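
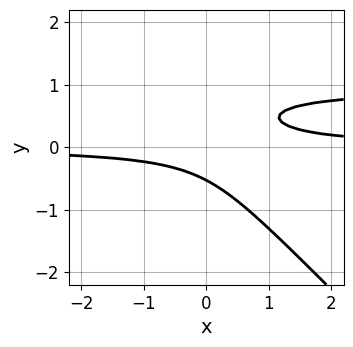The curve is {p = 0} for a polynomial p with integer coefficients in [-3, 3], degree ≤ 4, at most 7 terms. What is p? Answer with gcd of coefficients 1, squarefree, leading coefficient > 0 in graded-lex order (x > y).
The degree is 3 — no degree-2 curve has this shape.
Reading off the gridlines: the curve avoids every integer x-axis point in the box.
The integer polynomial consistent with all of this is the stated p.

3*x*y^2 + 3*y^3 - 3*x*y - 2*y^2 + 1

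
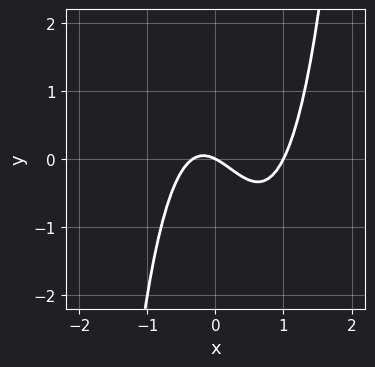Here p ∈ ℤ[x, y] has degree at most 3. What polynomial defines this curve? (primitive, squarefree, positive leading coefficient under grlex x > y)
3*x^3 - 2*x^2 - x - 2*y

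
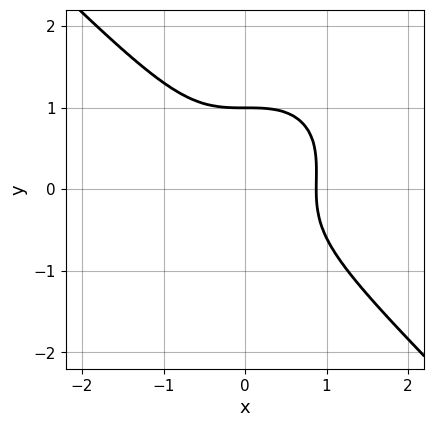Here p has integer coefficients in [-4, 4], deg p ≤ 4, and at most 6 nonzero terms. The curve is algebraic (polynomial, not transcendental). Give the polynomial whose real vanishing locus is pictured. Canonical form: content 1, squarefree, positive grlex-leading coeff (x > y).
3*x^3 + 3*y^3 - y^2 - 2

First, deg p = 3. No degree-2 curve has this shape.
Then, against the integer gridlines: it crosses the y-axis at the gridline y = 1.
Finally, putting this together gives p.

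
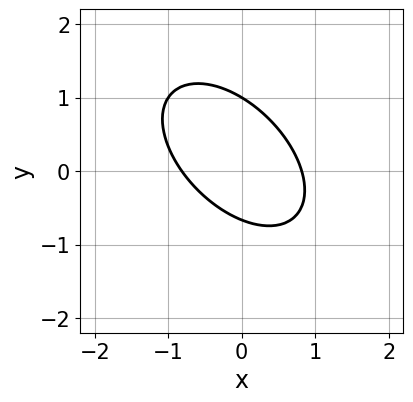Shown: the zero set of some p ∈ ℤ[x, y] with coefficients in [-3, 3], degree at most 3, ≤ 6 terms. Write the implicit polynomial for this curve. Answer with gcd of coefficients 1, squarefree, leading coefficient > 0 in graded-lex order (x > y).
3*x^2 + 3*x*y + 3*y^2 - y - 2

(a) The degree is 2 — no degree-1 curve has this shape.
(b) Observable constraints: it crosses the y-axis at the gridline y = 1.
(c) The integer polynomial consistent with all of this is the stated p.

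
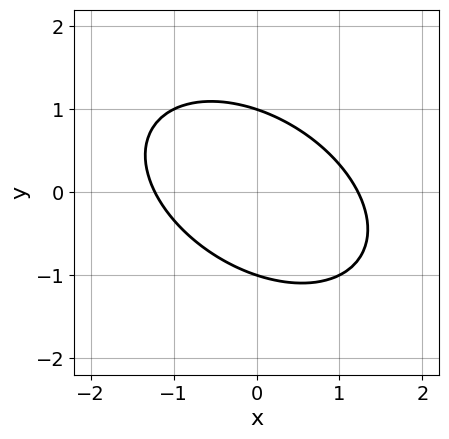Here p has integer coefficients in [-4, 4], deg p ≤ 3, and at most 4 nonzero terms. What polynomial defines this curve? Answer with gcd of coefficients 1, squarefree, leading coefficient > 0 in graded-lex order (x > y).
Degree: the shape is more complex than any degree-1 curve, so deg p = 2.
Against the integer gridlines: the y-axis gridline crossings are at y ∈ {-1, 1}.
The integer polynomial consistent with all of this is the stated p.

2*x^2 + 2*x*y + 3*y^2 - 3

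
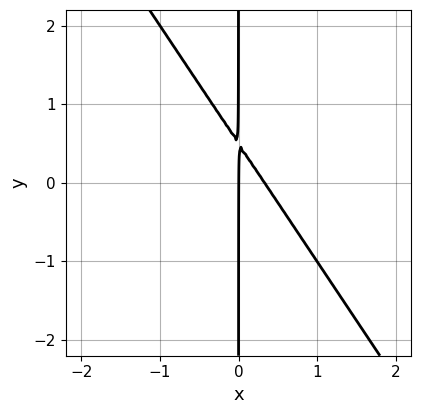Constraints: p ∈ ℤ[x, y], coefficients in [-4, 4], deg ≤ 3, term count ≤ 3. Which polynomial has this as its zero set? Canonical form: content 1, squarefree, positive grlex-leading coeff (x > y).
1. deg p = 2. No degree-1 curve has this shape.
2. Against the integer gridlines: it meets the x-axis at x = 0 (among the integer gridlines); every point of the y-axis in the box is on the curve.
3. Putting this together gives p.

3*x^2 + 2*x*y - x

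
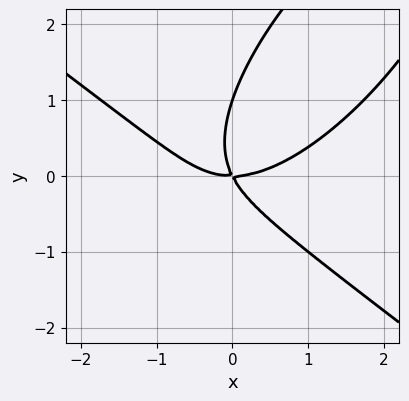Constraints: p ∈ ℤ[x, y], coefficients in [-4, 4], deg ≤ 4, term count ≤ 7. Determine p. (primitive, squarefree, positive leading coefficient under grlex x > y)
x^3 - x*y^2 + y^3 - 2*x*y - y^2

1. The degree is 3 — no degree-2 curve has this shape.
2. Against the integer gridlines: among the integer gridlines, it crosses the y-axis at y ∈ {0, 1}; one x-axis crossing is at x = 0.
3. Together with the visible shape, these determine p as stated.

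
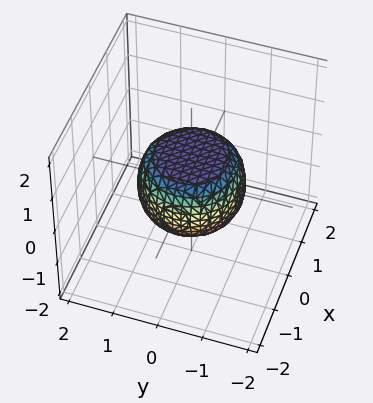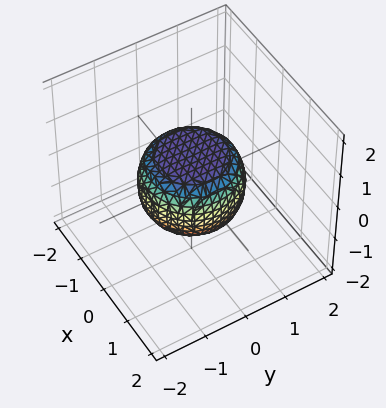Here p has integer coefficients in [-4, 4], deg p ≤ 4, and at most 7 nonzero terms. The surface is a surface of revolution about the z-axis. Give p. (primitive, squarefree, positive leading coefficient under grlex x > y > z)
2*x^4 + 4*x^2*y^2 + 2*y^4 - x^2 - y^2 + 3*z^2 - 2

First, deg p = 4. A generic line meets the surface in up to 4 points.
Next, symmetries: every cross-section ⟂ z is a circle, so x, y appear only via x² + y².
Then, reading off the gridlines: a circular section at z = 0 has radius between 1 and 2.
Finally, putting this together gives p.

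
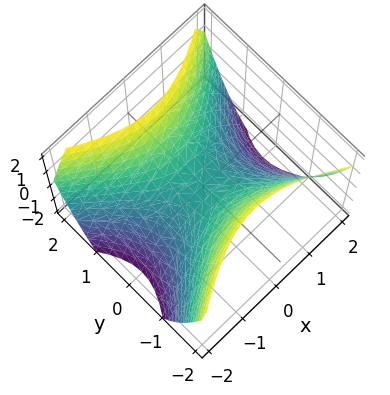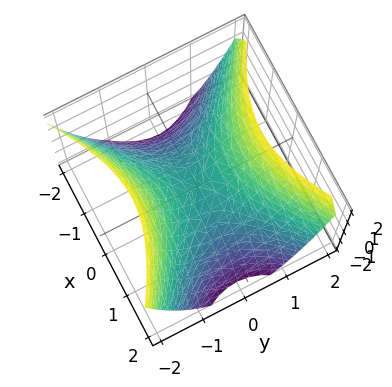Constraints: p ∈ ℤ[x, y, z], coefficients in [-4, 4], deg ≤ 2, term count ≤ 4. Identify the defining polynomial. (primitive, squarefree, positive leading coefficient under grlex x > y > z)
2*x^2 - 3*y^2 + 3*z

deg p = 2.
Symmetries: mirror symmetry y ↦ −y ⇒ only even powers of y; it's symmetric under x → −x, forcing even powers of x.
Reading off the gridlines: it crosses the x-axis at the gridline x = 0; it meets the z-axis at z = 0 (among the integer gridlines); one y-axis crossing is at y = 0.
Together with the visible shape, these determine p as stated.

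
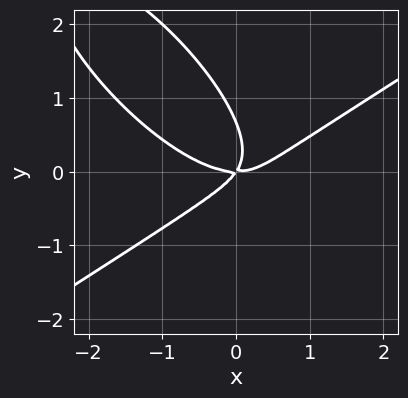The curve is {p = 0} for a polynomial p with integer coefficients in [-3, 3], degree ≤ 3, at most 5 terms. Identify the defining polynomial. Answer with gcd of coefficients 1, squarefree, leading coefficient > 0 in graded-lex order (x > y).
(a) The degree is 3 — no degree-2 curve has this shape.
(b) Checking where it meets the axes: one x-axis crossing is at x = 0; it meets the y-axis at y = 0 (among the integer gridlines).
(c) These observations pin down the coefficients.

2*x^3 - 3*x*y^2 - 3*y^3 - 3*x*y + 2*y^2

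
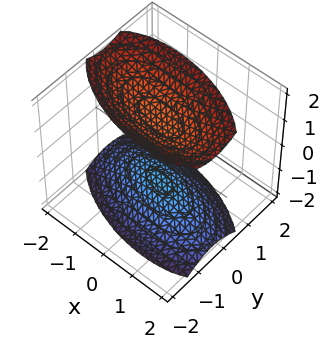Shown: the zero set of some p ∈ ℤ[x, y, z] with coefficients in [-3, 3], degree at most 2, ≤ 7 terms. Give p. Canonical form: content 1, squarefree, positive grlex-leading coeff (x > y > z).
x^2 + x*y + 3*y^2 - 2*z^2 + 3

1. I count 2 distinct pieces. They look like related sheets of one shape, so recover p as a whole.
2. deg p = 2. No degree-1 surface has this shape.
3. Observable constraints: it misses every integer gridline on the y-axis; the surface avoids every integer x-axis point in the box.
4. The integer polynomial consistent with all of this is the stated p.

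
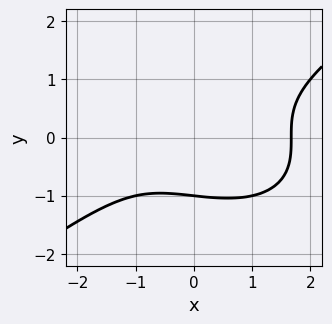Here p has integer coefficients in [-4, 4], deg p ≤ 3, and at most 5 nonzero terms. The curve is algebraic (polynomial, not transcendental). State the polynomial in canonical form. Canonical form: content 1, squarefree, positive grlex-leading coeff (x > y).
First, deg p = 3. No degree-2 curve has this shape.
Next, from the visible intercepts: it meets the y-axis at y = -1 (among the integer gridlines).
Finally, putting this together gives p.

x^3 - 3*y^3 - x - 3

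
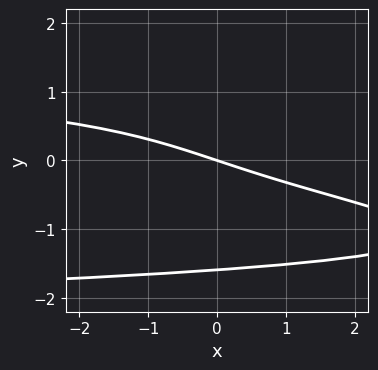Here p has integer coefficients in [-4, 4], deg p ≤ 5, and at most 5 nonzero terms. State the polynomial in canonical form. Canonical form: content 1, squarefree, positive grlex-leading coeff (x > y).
deg p = 4.
From the visible intercepts: it meets the y-axis at y = 0 (among the integer gridlines); it crosses the x-axis at the gridline x = 0.
Matching integer coefficients to the picture gives p.

2*y^4 + 2*y^3 + x + 3*y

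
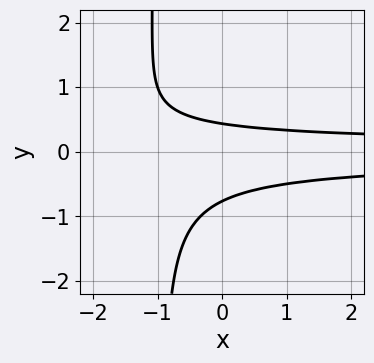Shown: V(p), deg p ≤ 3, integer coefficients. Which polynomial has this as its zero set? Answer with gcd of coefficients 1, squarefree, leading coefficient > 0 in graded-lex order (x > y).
(a) The degree is 3 — no degree-2 curve has this shape.
(b) Against the integer gridlines: no x-intercept at any integer in the box.
(c) Fitting integer coefficients to these (and the overall shape) gives p.

3*x*y^2 + 3*y^2 + y - 1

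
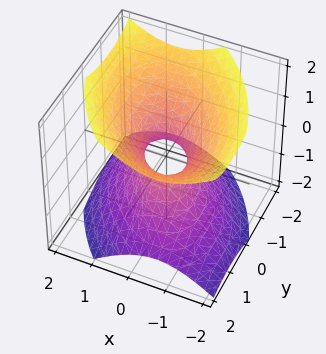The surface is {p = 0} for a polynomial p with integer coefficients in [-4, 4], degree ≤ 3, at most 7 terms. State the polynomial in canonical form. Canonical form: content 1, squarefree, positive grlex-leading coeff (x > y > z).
1. The degree is 2 — no degree-1 surface has this shape.
2. Reading off the gridlines: no z-intercept at any integer in the box.
3. The integer polynomial consistent with all of this is the stated p.

3*x^2 + 2*x*y + 2*y^2 - 3*z^2 - 1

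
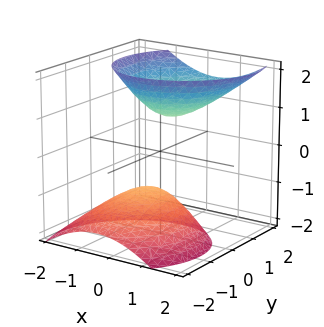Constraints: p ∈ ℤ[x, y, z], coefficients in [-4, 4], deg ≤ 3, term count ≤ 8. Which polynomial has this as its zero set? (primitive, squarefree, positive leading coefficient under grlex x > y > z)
First, the picture has 2 separate pieces. They look like related sheets of one shape, so recover p as a whole.
Then, degree: no degree-1 surface has this shape, so deg p = 2.
Next, observable constraints: the surface avoids every integer x-axis point in the box; the surface avoids every integer y-axis point in the box; among the integer gridlines, it crosses the z-axis at z ∈ {-1, 1}.
Finally, putting this together gives p.

3*x^2 - x*y + 3*y^2 - 3*y*z - 2*z^2 + 2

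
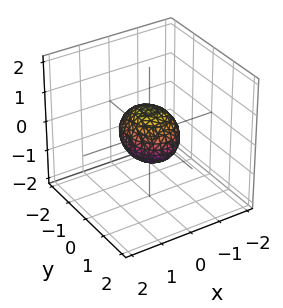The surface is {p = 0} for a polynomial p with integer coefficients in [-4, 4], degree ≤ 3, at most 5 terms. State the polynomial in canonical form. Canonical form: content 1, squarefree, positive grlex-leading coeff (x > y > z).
3*x^2 + 2*y^2 + 3*z^2 - 2

First, degree: a closed, bounded, convex surface; a quadric, so deg p = 2.
Next, symmetries: it's symmetric under y → −y, forcing even powers of y; it's symmetric under x → −x, forcing even powers of x; mirror symmetry z ↦ −z ⇒ only even powers of z.
Then, checking where it meets the axes: among the integer gridlines, it crosses the y-axis at y ∈ {-1, 1}.
Finally, fitting integer coefficients to these (and the overall shape) gives p.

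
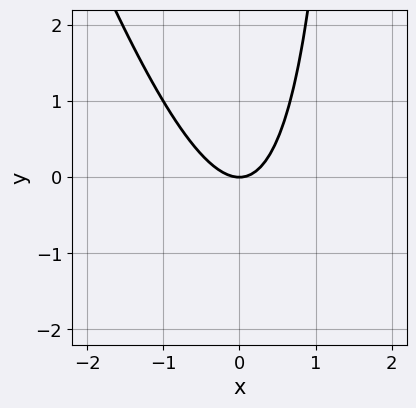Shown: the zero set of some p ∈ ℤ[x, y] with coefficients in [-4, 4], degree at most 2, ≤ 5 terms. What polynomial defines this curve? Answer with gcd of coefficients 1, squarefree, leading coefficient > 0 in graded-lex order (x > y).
3*x^2 + x*y - 2*y

(a) deg p = 2. A generic line meets the curve in up to 2 points.
(b) From the axis intercepts and sections: one y-axis crossing is at y = 0; it meets the x-axis at x = 0 (among the integer gridlines).
(c) Together with the visible shape, these determine p as stated.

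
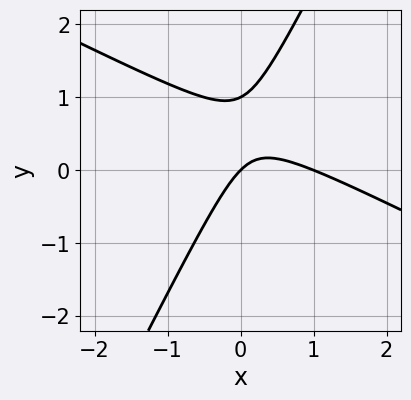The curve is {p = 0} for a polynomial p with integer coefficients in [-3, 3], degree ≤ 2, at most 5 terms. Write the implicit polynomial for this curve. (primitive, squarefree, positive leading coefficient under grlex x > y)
2*x^2 + 3*x*y - 2*y^2 - 2*x + 2*y

1. deg p = 2. No degree-1 curve has this shape.
2. From the axis intercepts and sections: the y-axis gridline crossings are at y ∈ {0, 1}; the x-axis gridline crossings are at x ∈ {0, 1}.
3. Putting this together gives p.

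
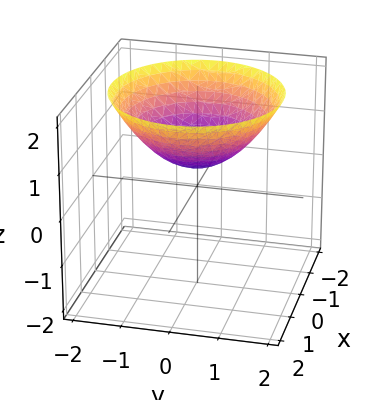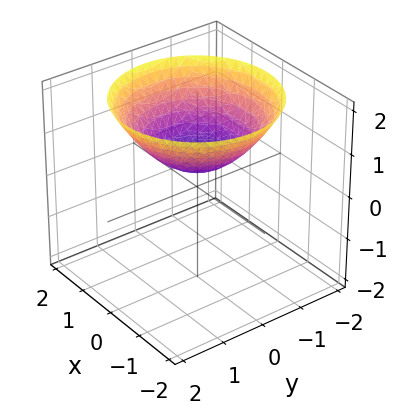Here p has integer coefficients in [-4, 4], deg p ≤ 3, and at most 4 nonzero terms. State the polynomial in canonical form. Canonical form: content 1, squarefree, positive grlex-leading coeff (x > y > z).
First, degree: a generic line meets the surface in up to 2 points, so deg p = 2.
Next, symmetries: every cross-section ⟂ z is a circle, so x, y appear only via x² + y².
Next, checking where it meets the axes: a circular section at z = 1 has radius exactly 1; the surface avoids every integer y-axis point in the box; the surface avoids every integer x-axis point in the box.
Finally, the integer polynomial consistent with all of this is the stated p.

x^2 + y^2 - 2*z + 1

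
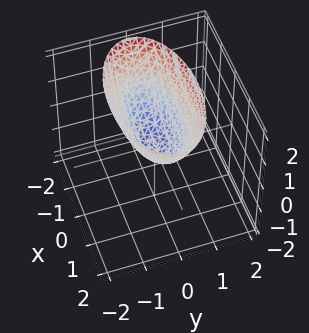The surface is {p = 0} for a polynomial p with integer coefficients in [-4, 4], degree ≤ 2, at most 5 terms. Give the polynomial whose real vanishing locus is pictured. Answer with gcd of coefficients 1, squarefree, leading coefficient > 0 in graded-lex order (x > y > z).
(a) deg p = 2.
(b) Symmetries: the x ↦ −x reflection is a symmetry, so x appears only in even powers; mirror symmetry y ↦ −y ⇒ only even powers of y.
(c) Observable constraints: it meets the y-axis at y = 0 (among the integer gridlines); it crosses the z-axis at the gridline z = 0; it crosses the x-axis at the gridline x = 0.
(d) Assembling these constraints gives the stated polynomial.

x^2 + 3*y^2 - 2*z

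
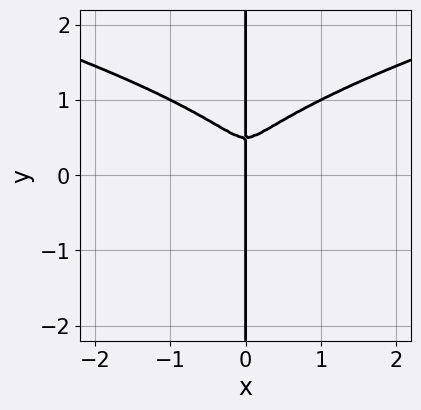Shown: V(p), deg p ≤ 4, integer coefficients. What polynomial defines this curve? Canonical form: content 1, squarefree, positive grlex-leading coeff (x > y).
(a) Degree: the shape is more complex than any degree-3 curve, so deg p = 4.
(b) Reading off the gridlines: every point of the y-axis in the box is on the curve; it crosses the x-axis at the gridline x = 0.
(c) The integer polynomial consistent with all of this is the stated p.

2*x*y^3 - x^3 - x*y^2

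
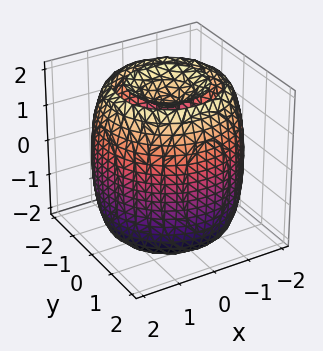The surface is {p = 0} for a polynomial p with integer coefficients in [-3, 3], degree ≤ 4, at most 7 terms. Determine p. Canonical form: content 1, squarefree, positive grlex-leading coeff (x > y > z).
x^4 + 2*x^2*y^2 + y^4 - 3*x^2 - 3*y^2 + z^2 - 2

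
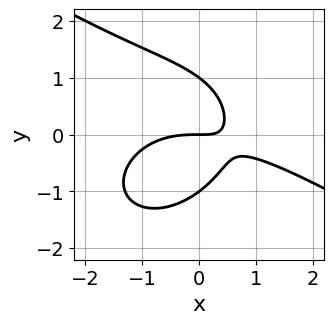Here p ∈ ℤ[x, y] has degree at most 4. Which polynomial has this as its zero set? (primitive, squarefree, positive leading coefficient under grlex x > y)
First, deg p = 3. The shape is more complex than any degree-2 curve.
Then, reading off the gridlines: the y-axis gridline crossings are at y ∈ {-1, 0, 1}; it meets the x-axis at x = 0 (among the integer gridlines).
Finally, solving for integer coefficients yields p as stated.

x^3 + x^2*y + 2*y^3 + 3*x*y - 2*y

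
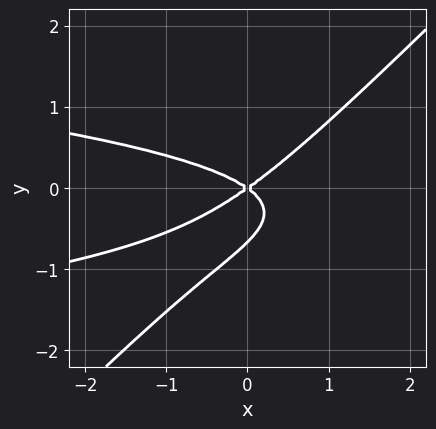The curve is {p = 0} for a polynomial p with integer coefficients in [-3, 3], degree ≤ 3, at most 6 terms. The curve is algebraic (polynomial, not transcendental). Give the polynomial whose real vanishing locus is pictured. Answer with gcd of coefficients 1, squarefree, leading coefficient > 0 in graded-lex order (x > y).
3*x*y^2 - 3*y^3 + x^2 - 2*y^2

1. Degree: a generic line meets the curve in up to 3 points, so deg p = 3.
2. Against the integer gridlines: it crosses the x-axis at the gridline x = 0; it meets the y-axis at y = 0 (among the integer gridlines).
3. The integer polynomial consistent with all of this is the stated p.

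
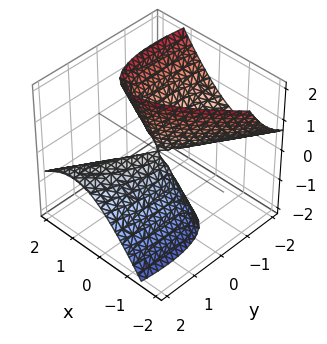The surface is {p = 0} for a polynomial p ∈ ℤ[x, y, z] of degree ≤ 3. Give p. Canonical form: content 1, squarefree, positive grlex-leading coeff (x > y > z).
3*x^2 - 3*x*y + y^2 + 3*y*z - z^2

There are 2 components. Treating them together as one polynomial.
The degree is 2 — no degree-1 surface has this shape.
Reading off the gridlines: it meets the z-axis at z = 0 (among the integer gridlines); one x-axis crossing is at x = 0; it crosses the y-axis at the gridline y = 0.
Fitting integer coefficients to these (and the overall shape) gives p.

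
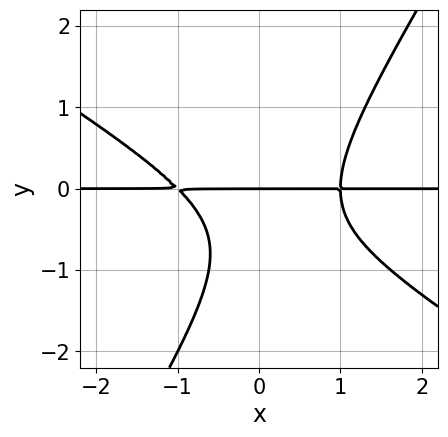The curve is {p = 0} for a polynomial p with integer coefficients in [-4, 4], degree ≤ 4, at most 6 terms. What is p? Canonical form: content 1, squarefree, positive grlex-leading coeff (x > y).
x^2*y + x*y^2 - y^3 - y^2 - y

First, degree: the shape is more complex than any degree-2 curve, so deg p = 3.
Then, from the visible intercepts: one y-axis crossing is at y = 0; the visible x-axis segment lies entirely on the curve.
Finally, fitting integer coefficients to these (and the overall shape) gives p.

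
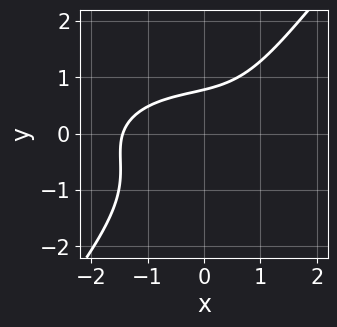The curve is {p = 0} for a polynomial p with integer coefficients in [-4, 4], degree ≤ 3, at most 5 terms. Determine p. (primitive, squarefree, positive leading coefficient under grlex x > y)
First, the degree is 3 — the shape is more complex than any degree-2 curve.
Finally, solving for integer coefficients yields p as stated.

x^3 + 3*x*y^2 - 3*y^3 - 2*y + 3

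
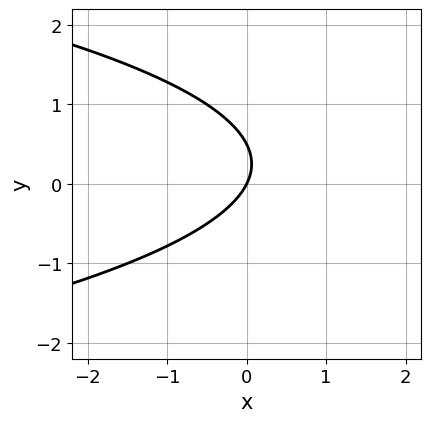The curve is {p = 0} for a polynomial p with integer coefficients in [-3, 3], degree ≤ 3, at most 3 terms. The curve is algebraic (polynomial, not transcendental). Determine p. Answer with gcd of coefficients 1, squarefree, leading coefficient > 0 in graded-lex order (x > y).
deg p = 2. No degree-1 curve has this shape.
From the axis intercepts and sections: it crosses the y-axis at the gridline y = 0; it crosses the x-axis at the gridline x = 0.
Putting this together gives p.

2*y^2 + 2*x - y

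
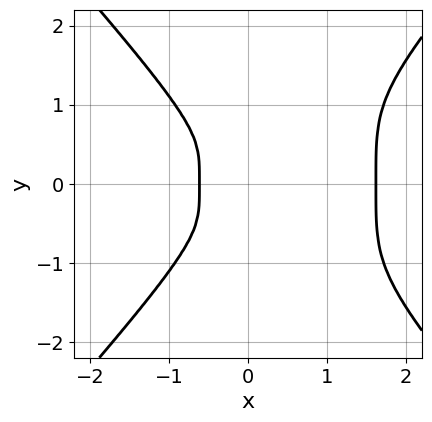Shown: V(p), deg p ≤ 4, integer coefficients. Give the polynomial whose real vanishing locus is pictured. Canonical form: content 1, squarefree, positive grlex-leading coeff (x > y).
The degree is 4 — the shape is more complex than any degree-3 curve.
Symmetries: it's symmetric under y → −y, forcing even powers of y.
Solving for integer coefficients yields p as stated.

3*x^4 - 2*y^4 - 3*x^3 - 3*x^2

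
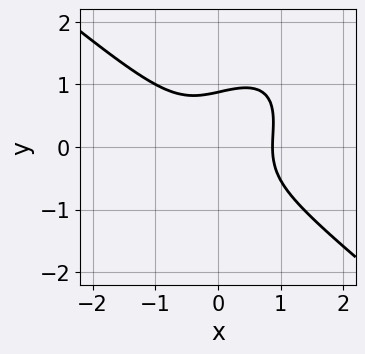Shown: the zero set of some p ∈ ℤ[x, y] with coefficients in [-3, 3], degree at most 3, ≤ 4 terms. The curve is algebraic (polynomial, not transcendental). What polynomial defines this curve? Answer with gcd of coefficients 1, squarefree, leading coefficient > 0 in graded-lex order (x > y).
First, deg p = 3.
Finally, the integer polynomial consistent with all of this is the stated p.

3*x^3 - 2*x*y^2 + 3*y^3 - 2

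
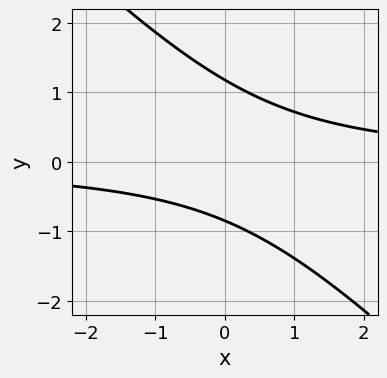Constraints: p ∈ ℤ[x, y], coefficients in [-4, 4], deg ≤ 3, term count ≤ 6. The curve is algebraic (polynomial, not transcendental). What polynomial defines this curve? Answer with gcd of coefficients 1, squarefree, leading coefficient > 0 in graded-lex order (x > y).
3*x*y + 3*y^2 - y - 3

(a) The degree is 2 — no degree-1 curve has this shape.
(b) From the visible intercepts: no x-intercept at any integer in the box.
(c) Together with the visible shape, these determine p as stated.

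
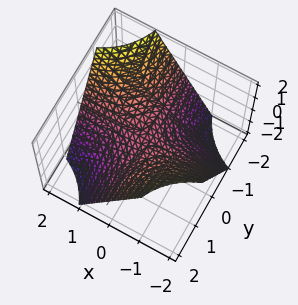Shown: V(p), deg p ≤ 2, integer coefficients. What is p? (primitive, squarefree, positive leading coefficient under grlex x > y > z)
First, deg p = 2. A hyperbolic paraboloid; a quadric.
Then, checking where it meets the axes: one z-axis crossing is at z = 0; the visible x-axis segment lies entirely on the surface.
Finally, fitting integer coefficients to these (and the overall shape) gives p. Check: (0, 1, 0) on the y-axis lies on the surface, and p(0, 1, 0) = 0. ✓

x*y + z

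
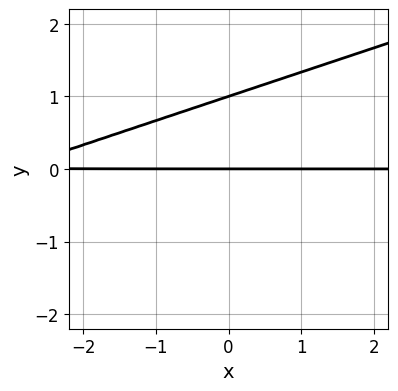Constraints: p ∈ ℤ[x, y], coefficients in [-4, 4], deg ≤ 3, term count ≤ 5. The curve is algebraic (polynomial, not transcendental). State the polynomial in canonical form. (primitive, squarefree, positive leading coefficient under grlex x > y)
x*y - 3*y^2 + 3*y

1. deg p = 2. The shape is more complex than any degree-1 curve.
2. From the axis intercepts and sections: among the integer gridlines, it crosses the y-axis at y ∈ {0, 1}; every point of the x-axis in the box is on the curve.
3. The integer polynomial consistent with all of this is the stated p.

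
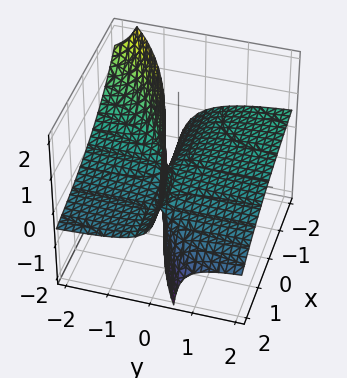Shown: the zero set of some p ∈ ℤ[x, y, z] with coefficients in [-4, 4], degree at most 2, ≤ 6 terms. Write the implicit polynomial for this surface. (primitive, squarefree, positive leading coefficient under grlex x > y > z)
(a) deg p = 2. No degree-1 surface has this shape.
(b) Reading off the gridlines: the visible x-axis segment lies entirely on the surface; one z-axis crossing is at z = 0; every point of the y-axis in the box is on the surface.
(c) Putting this together gives p.

x*y - x*z + 3*y*z + z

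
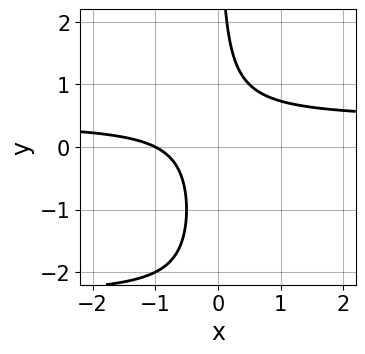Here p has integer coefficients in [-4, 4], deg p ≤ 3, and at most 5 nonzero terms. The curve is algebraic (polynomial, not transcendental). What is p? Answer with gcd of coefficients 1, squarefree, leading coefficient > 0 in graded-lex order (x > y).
x*y^2 + 2*x*y - x - 1

First, the degree is 3 — no degree-2 curve has this shape.
Next, checking where it meets the axes: the curve avoids every integer y-axis point in the box; one x-axis crossing is at x = -1.
Finally, solving for integer coefficients yields p as stated.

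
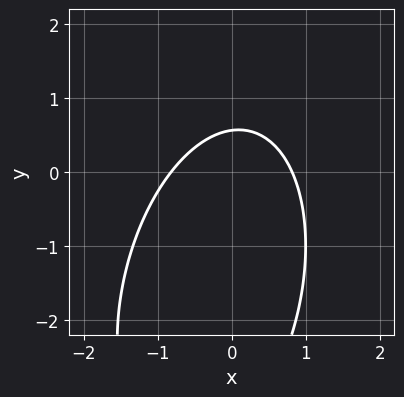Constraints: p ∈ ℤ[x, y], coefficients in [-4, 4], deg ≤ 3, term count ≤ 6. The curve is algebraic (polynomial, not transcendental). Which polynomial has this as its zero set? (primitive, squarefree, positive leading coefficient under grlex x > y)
(a) deg p = 2. The shape is more complex than any degree-1 curve.
(b) Matching integer coefficients to the picture gives p.

3*x^2 - x*y + y^2 + 3*y - 2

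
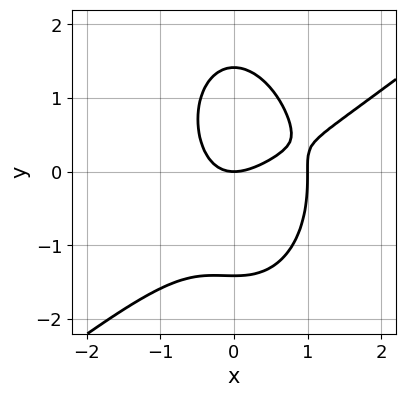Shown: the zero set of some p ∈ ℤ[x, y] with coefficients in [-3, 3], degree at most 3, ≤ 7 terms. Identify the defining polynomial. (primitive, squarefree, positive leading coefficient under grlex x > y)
Degree: no degree-2 curve has this shape, so deg p = 3.
Reading off the gridlines: the x-axis gridline crossings are at x ∈ {0, 1}; it meets the y-axis at y = 0 (among the integer gridlines).
Together with the visible shape, these determine p as stated.

2*x^3 - 2*x^2*y - y^3 - 2*x^2 + 2*y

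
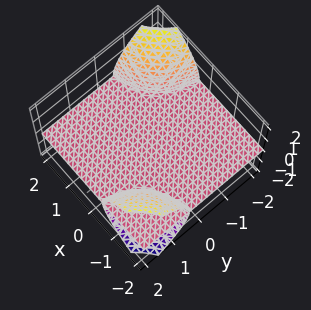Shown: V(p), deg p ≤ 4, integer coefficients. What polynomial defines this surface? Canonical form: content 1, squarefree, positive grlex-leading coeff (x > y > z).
2*x*y*z + z^3 + 2*z

(a) There are 3 components.
(b) The degree is 3 — no degree-2 surface has this shape.
(c) Reading off the gridlines: every point of the y-axis in the box is on the surface; it crosses the z-axis at the gridline z = 0.
(d) Fitting integer coefficients to these (and the overall shape) gives p.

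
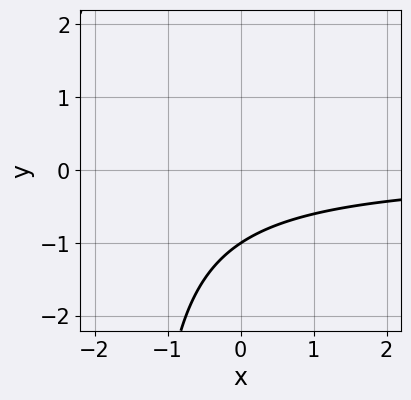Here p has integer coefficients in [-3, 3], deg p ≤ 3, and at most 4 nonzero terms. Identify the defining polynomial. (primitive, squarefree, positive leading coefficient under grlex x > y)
(a) The degree is 2 — no degree-1 curve has this shape.
(b) From the axis intercepts and sections: it crosses the y-axis at the gridline y = -1; it misses every integer gridline on the x-axis.
(c) The integer polynomial consistent with all of this is the stated p.

2*x*y + 3*y + 3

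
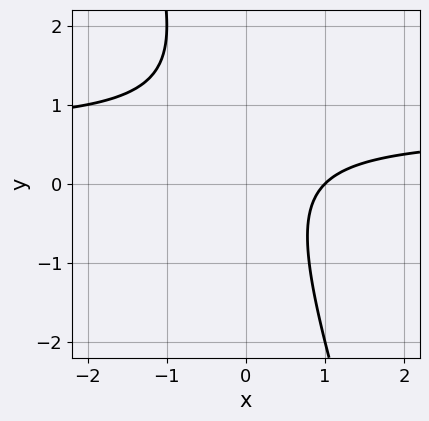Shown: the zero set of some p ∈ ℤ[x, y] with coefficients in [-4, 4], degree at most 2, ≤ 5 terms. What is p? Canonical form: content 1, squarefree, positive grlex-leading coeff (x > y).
3*x*y + y^2 - 2*x - y + 2

1. The degree is 2 — a generic line meets the curve in up to 2 points.
2. From the axis intercepts and sections: one x-axis crossing is at x = 1; no y-intercept at any integer in the box.
3. Putting this together gives p.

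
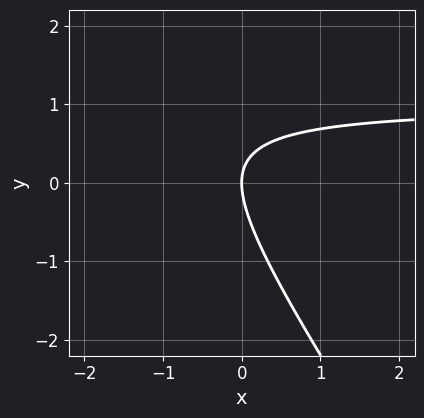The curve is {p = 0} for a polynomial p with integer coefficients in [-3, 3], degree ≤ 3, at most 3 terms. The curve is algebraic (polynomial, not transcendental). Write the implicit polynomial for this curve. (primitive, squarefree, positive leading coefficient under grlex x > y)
3*x*y + 2*y^2 - 3*x

Degree: no degree-1 curve has this shape, so deg p = 2.
Against the integer gridlines: it meets the y-axis at y = 0 (among the integer gridlines); one x-axis crossing is at x = 0.
Assembling these constraints gives the stated polynomial.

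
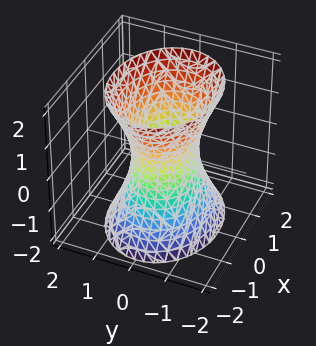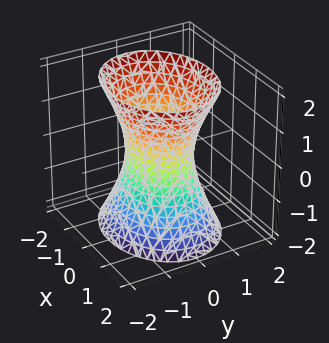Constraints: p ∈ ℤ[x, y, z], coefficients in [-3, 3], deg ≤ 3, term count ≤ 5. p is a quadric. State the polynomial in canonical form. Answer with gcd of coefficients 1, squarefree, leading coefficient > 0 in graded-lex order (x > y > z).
2*x^2 + 3*y^2 - z^2 - 2

(a) deg p = 2.
(b) Symmetries: the z ↦ −z reflection is a symmetry, so z appears only in even powers; mirror symmetry x ↦ −x ⇒ only even powers of x; mirror symmetry y ↦ −y ⇒ only even powers of y.
(c) From the axis intercepts and sections: no z-intercept at any integer in the box; among the integer gridlines, it crosses the x-axis at x ∈ {-1, 1}.
(d) Fitting integer coefficients to these (and the overall shape) gives p.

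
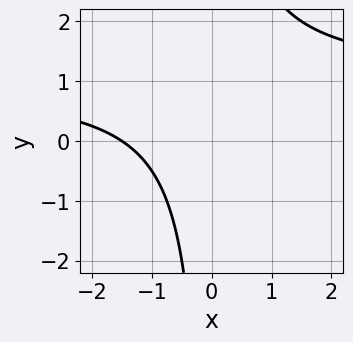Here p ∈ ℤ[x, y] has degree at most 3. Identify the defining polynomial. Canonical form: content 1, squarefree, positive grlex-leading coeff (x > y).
2*x*y - 2*x - 3

(a) deg p = 2.
(b) Reading off the gridlines: the curve avoids every integer y-axis point in the box.
(c) Putting this together gives p.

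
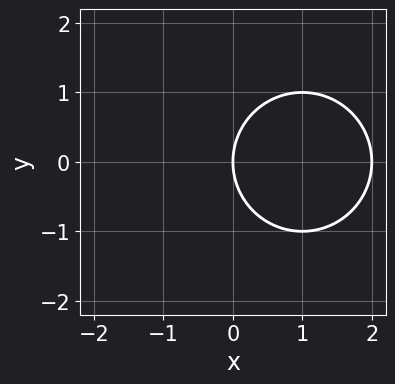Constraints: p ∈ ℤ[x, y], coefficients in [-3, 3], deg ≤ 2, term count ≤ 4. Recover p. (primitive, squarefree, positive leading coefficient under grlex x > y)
x^2 + y^2 - 2*x

First, deg p = 2. A generic line meets the curve in up to 2 points.
Then, symmetries: mirror symmetry y ↦ −y ⇒ only even powers of y.
Then, from the visible intercepts: it crosses the y-axis at the gridline y = 0; among the integer gridlines, it crosses the x-axis at x ∈ {0, 2}.
Finally, together with the visible shape, these determine p as stated.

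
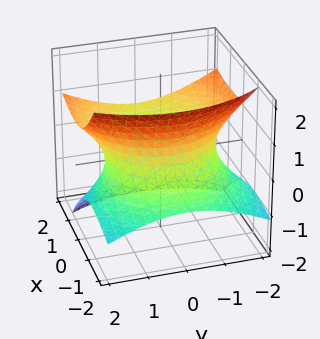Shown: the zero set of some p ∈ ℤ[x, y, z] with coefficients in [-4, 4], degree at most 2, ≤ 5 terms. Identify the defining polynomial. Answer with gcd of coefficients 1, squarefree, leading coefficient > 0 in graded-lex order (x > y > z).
x^2 - 2*x*z + y^2 - 2*z^2 - 2

(a) The degree is 2 — the shape is more complex than any degree-1 surface.
(b) From the visible intercepts: the surface avoids every integer z-axis point in the box.
(c) Fitting integer coefficients to these (and the overall shape) gives p.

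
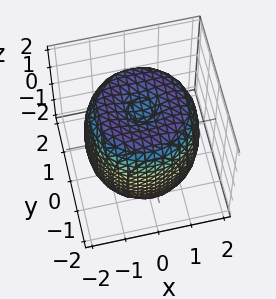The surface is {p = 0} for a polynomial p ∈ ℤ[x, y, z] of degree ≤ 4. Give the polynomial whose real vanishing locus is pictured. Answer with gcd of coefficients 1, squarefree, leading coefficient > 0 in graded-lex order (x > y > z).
First, deg p = 4. No degree-3 surface has this shape.
Then, symmetries: every cross-section ⟂ z is a circle, so x, y appear only via x² + y².
Then, from the visible intercepts: a circular section at z = -1 has radius between 1 and 2.
Finally, solving for integer coefficients yields p as stated.

x^4 + 2*x^2*y^2 + y^4 - 2*x^2 - 2*y^2 + z^2 - 2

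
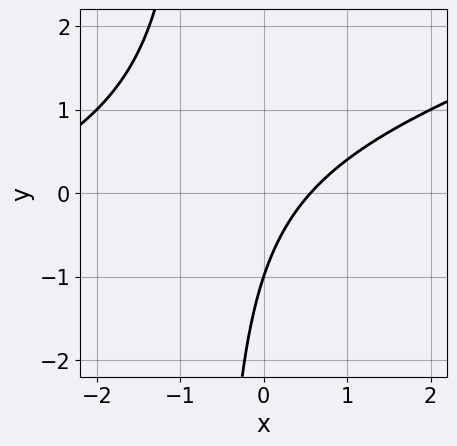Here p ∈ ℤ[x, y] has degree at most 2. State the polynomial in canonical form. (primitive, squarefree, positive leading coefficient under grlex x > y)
(a) Degree: no degree-1 curve has this shape, so deg p = 2.
(b) Observable constraints: one y-axis crossing is at y = -1.
(c) These observations pin down the coefficients.

x^2 - 3*x*y + 3*x - 2*y - 2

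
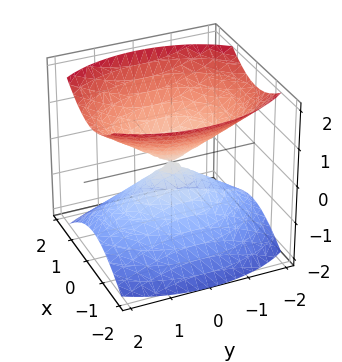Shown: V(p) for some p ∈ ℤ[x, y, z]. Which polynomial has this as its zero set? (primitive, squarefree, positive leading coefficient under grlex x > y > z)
2*x^2 + y^2 - 2*z^2

First, I count 2 distinct pieces. They look like related sheets of one shape, so recover p as a whole.
Next, the degree is 2 — a double cone through the origin; a quadric.
Then, symmetries: the x ↦ −x reflection is a symmetry, so x appears only in even powers; mirror symmetry z ↦ −z ⇒ only even powers of z; it's symmetric under y → −y, forcing even powers of y.
Then, from the visible intercepts: it crosses the y-axis at the gridline y = 0; it crosses the x-axis at the gridline x = 0.
Finally, these observations pin down the coefficients.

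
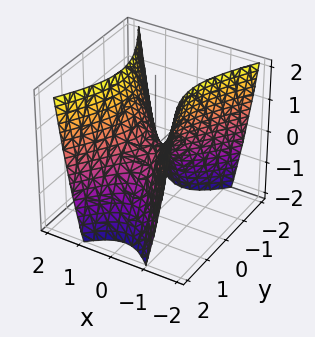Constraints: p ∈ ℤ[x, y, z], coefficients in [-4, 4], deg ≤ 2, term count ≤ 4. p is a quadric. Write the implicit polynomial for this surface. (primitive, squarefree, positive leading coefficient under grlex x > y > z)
(a) The degree is 2 — a saddle surface; a quadric.
(b) Symmetries: mirror symmetry x ↦ −x ⇒ only even powers of x; the y ↦ −y reflection is a symmetry, so y appears only in even powers.
(c) Observable constraints: one y-axis crossing is at y = 0; it crosses the z-axis at the gridline z = 0; it meets the x-axis at x = 0 (among the integer gridlines).
(d) Matching integer coefficients to the picture gives p.

2*x^2 - y^2 - z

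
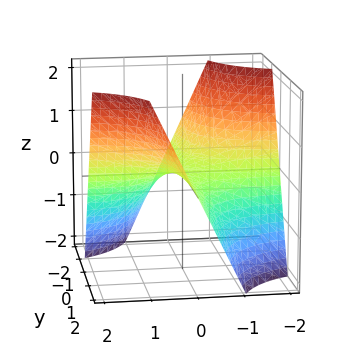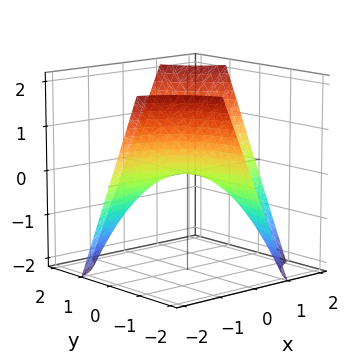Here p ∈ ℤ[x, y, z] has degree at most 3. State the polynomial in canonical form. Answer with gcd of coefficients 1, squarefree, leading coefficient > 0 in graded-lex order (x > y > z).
x*y - z

1. deg p = 2.
2. Observable constraints: the visible y-axis segment lies entirely on the surface; it crosses the z-axis at the gridline z = 0; the visible x-axis segment lies entirely on the surface.
3. Matching integer coefficients to the picture gives p.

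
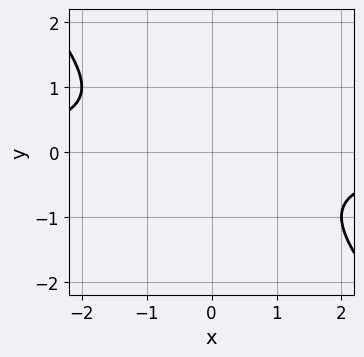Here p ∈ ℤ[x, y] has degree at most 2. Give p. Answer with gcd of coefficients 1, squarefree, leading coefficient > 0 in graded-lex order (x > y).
Degree: a generic line meets the curve in up to 2 points, so deg p = 2.
From the visible intercepts: no x-intercept at any integer in the box; the curve avoids every integer y-axis point in the box.
These observations pin down the coefficients.

x*y + y^2 + 1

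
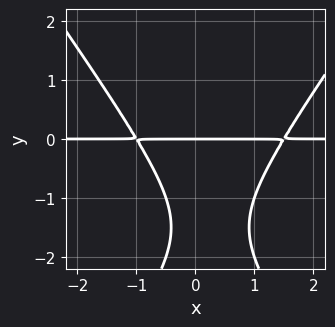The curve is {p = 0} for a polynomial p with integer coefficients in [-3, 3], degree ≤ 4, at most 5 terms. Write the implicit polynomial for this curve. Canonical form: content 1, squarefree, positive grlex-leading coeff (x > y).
deg p = 3. A generic line meets the curve in up to 3 points.
Against the integer gridlines: it crosses the y-axis at the gridline y = 0; the visible x-axis segment lies entirely on the curve.
These observations pin down the coefficients.

2*x^2*y - y^3 - x*y - 3*y^2 - 3*y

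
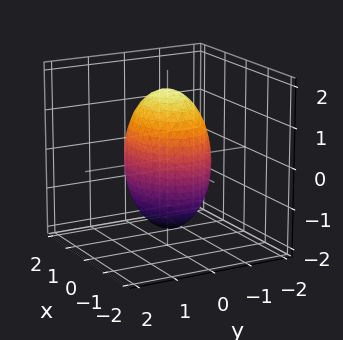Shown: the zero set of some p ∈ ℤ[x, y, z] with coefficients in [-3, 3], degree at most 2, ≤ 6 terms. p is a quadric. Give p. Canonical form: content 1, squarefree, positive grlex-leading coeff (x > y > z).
First, degree: bounded and convex; a quadric, so deg p = 2.
Then, symmetries: it's symmetric under y → −y, forcing even powers of y; it's symmetric under z → −z, forcing even powers of z; the x ↦ −x reflection is a symmetry, so x appears only in even powers.
Then, checking where it meets the axes: the y-axis gridline crossings are at y ∈ {-1, 1}.
Finally, together with the visible shape, these determine p as stated.

2*x^2 + 3*y^2 + z^2 - 3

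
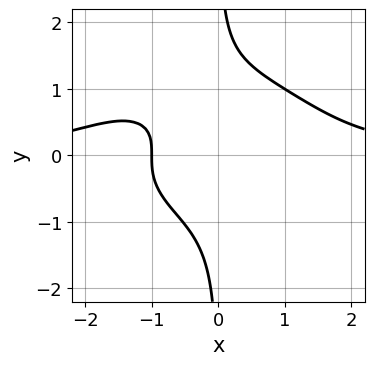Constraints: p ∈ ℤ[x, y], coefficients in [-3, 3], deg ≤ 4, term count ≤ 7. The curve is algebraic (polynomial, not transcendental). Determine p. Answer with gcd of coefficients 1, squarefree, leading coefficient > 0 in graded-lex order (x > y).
x^3*y + 2*x*y^3 + x^2*y - 2*x - 2

1. The degree is 4 — a generic line meets the curve in up to 4 points.
2. Against the integer gridlines: the curve avoids every integer y-axis point in the box; it crosses the x-axis at the gridline x = -1.
3. Assembling these constraints gives the stated polynomial.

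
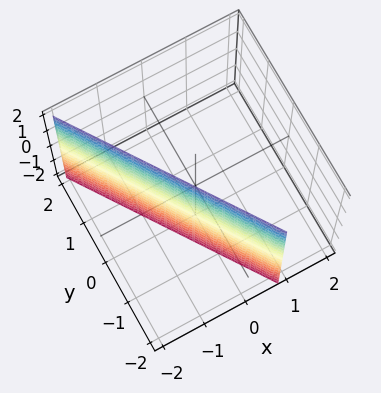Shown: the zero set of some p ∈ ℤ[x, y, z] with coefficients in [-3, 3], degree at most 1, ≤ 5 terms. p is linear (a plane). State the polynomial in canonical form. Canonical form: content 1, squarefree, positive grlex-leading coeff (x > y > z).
Degree: the surface is flat (a plane), so deg p = 1.
Checking where it meets the axes: the surface avoids every integer z-axis point in the box; it crosses the y-axis at the gridline y = -1.
Together with the visible shape, these determine p as stated.

3*x + 2*y + 2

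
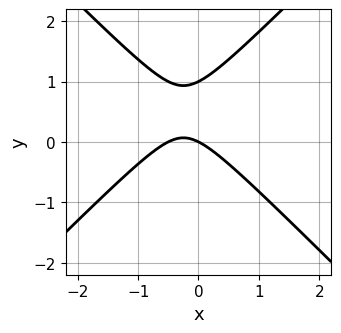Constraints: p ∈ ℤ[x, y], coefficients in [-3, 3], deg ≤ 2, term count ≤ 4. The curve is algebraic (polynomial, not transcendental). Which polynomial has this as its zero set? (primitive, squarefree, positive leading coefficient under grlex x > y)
deg p = 2. No degree-1 curve has this shape.
Checking where it meets the axes: it meets the x-axis at x = 0 (among the integer gridlines); among the integer gridlines, it crosses the y-axis at y ∈ {0, 1}.
These observations pin down the coefficients.

2*x^2 - 2*y^2 + x + 2*y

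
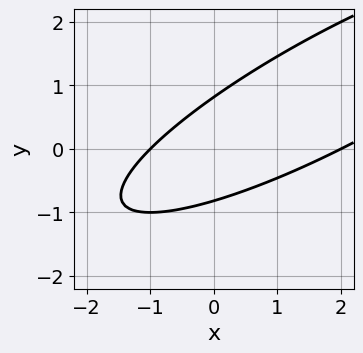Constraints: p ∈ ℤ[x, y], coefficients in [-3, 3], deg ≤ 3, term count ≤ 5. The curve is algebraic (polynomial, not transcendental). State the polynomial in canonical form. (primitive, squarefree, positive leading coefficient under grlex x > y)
x^2 - 3*x*y + 3*y^2 - x - 2

(a) deg p = 2.
(b) Against the integer gridlines: the x-axis gridline crossings are at x ∈ {-1, 2}.
(c) Together with the visible shape, these determine p as stated.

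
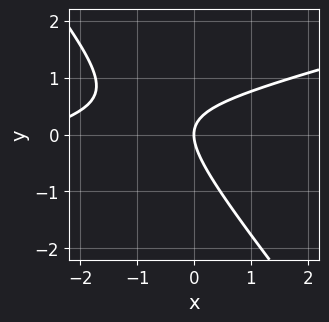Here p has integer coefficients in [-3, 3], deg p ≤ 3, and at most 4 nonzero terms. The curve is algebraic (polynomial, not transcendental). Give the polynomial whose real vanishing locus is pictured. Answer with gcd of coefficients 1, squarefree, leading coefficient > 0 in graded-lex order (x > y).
(a) The degree is 2 — a generic line meets the curve in up to 2 points.
(b) From the visible intercepts: it crosses the y-axis at the gridline y = 0; it meets the x-axis at x = 0 (among the integer gridlines).
(c) Putting this together gives p.

x^2 - 3*x*y - 3*y^2 + 3*x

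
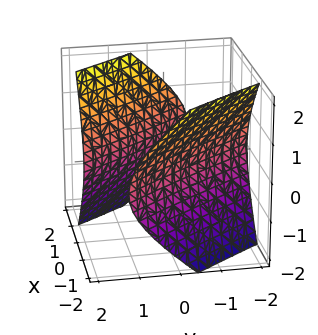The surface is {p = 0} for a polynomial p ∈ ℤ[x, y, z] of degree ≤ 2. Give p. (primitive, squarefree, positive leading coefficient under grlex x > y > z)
2*x^2 + 3*x*y + y^2 - 2*z^2 - 3

1. There are 2 components.
2. Degree: the shape is more complex than any degree-1 surface, so deg p = 2.
3. Reading off the gridlines: the surface avoids every integer z-axis point in the box.
4. Together with the visible shape, these determine p as stated.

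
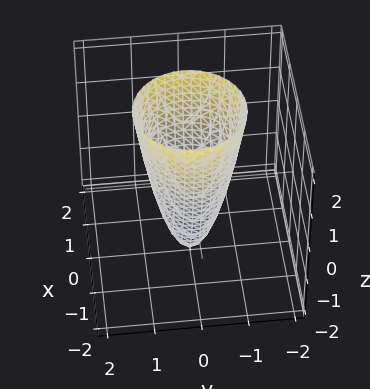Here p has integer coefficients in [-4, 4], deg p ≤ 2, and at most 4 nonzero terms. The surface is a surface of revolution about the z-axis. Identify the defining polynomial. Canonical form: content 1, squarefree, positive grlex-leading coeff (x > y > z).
deg p = 2. A generic line meets the surface in up to 2 points.
Symmetries: rotational symmetry about the z-axis ⇒ p depends on x, y only through x² + y².
Checking where it meets the axes: one z-axis crossing is at z = -2; a circular section at z = 0 has radius between 0 and 1.
Putting this together gives p.

3*x^2 + 3*y^2 - z - 2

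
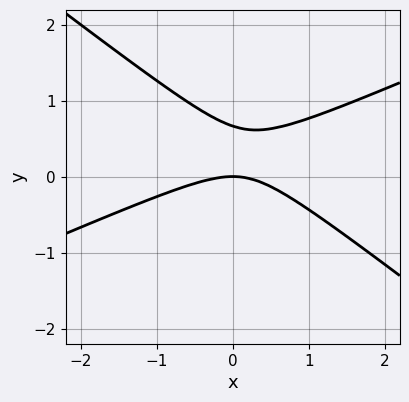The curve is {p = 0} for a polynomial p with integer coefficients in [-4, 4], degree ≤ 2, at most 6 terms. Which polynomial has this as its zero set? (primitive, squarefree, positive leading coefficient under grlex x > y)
x^2 - x*y - 3*y^2 + 2*y

(a) deg p = 2.
(b) From the axis intercepts and sections: it crosses the y-axis at the gridline y = 0; it crosses the x-axis at the gridline x = 0.
(c) Solving for integer coefficients yields p as stated.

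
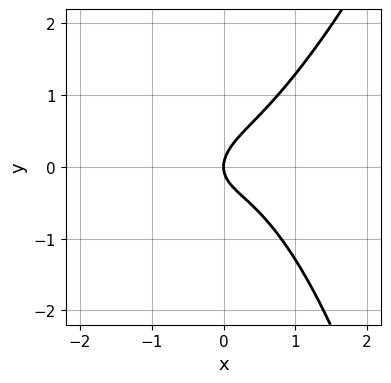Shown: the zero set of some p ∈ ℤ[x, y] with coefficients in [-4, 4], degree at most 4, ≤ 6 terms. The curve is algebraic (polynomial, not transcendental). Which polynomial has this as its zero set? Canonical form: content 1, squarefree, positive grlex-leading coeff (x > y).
3*x^3 - x^2*y + x*y - 3*y^2 + 2*x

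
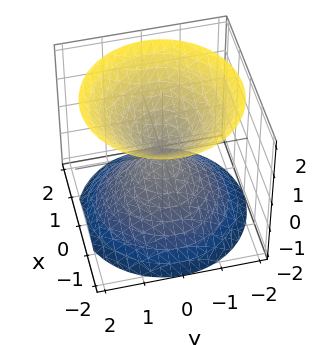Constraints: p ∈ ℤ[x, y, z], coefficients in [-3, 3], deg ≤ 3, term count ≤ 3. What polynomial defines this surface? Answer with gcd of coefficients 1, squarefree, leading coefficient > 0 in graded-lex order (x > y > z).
x^2 + y^2 - z^2

The picture has 2 separate pieces. They look like related sheets of one shape, so recover p as a whole.
Degree: two nappes meeting at a single point; a quadric, so deg p = 2.
Symmetries: mirror symmetry z ↦ −z ⇒ only even powers of z; every cross-section ⟂ z is a circle, so x, y appear only via x² + y².
Checking where it meets the axes: one y-axis crossing is at y = 0; one x-axis crossing is at x = 0; a circular section at z = 1 has radius exactly 1; one z-axis crossing is at z = 0.
The integer polynomial consistent with all of this is the stated p.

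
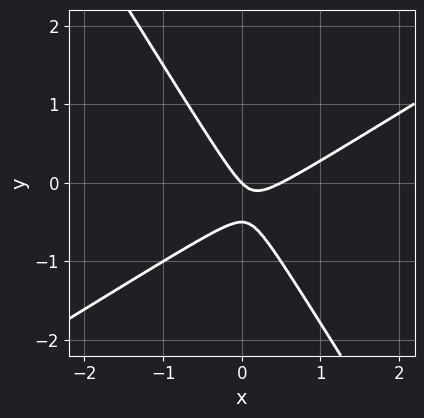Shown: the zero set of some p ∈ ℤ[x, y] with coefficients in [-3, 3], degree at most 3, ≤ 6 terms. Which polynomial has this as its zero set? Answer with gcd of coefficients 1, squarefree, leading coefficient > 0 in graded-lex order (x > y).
(a) deg p = 2.
(b) From the axis intercepts and sections: one y-axis crossing is at y = 0; it crosses the x-axis at the gridline x = 0.
(c) Putting this together gives p.

2*x^2 - 2*x*y - 2*y^2 - x - y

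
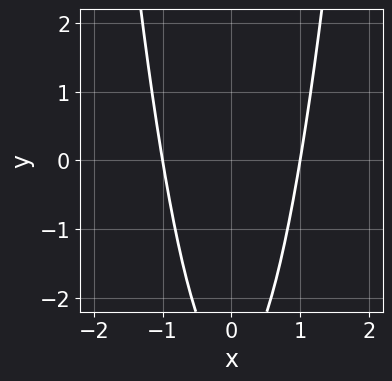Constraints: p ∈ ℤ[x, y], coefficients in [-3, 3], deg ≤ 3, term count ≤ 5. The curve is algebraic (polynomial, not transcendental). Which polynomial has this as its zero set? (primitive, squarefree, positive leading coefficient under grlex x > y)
The degree is 2 — the shape is more complex than any degree-1 curve.
Symmetries: it's symmetric under x → −x, forcing even powers of x.
Checking where it meets the axes: no y-intercept at any integer in the box; among the integer gridlines, it crosses the x-axis at x ∈ {-1, 1}.
Together with the visible shape, these determine p as stated.

3*x^2 - y - 3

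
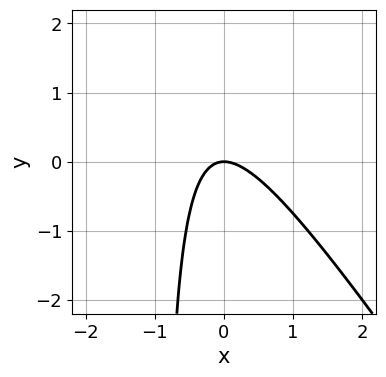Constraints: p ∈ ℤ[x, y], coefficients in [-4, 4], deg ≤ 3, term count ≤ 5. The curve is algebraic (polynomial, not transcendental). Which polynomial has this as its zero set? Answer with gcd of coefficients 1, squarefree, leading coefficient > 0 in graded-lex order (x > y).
3*x^2 + 2*x*y + 2*y

First, degree: a generic line meets the curve in up to 2 points, so deg p = 2.
Next, from the axis intercepts and sections: it crosses the x-axis at the gridline x = 0; one y-axis crossing is at y = 0.
Finally, assembling these constraints gives the stated polynomial.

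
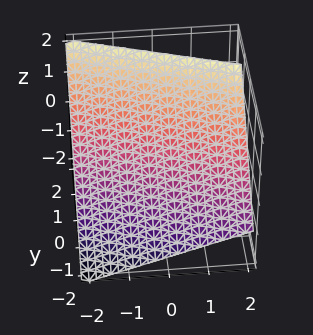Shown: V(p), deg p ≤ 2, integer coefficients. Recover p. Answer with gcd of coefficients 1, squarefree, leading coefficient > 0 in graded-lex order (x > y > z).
x + 3*y - 3*z + 2

1. The degree is 1 — the surface is flat (a plane).
2. Observable constraints: one x-axis crossing is at x = -2.
3. Matching integer coefficients to the picture gives p.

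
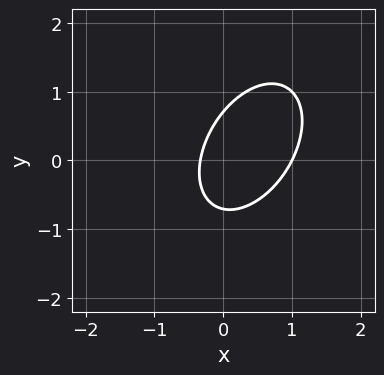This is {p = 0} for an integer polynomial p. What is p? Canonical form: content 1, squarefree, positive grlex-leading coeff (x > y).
First, deg p = 2. No degree-1 curve has this shape.
Then, from the visible intercepts: it meets the x-axis at x = 1 (among the integer gridlines).
Finally, solving for integer coefficients yields p as stated.

3*x^2 - 2*x*y + 2*y^2 - 2*x - 1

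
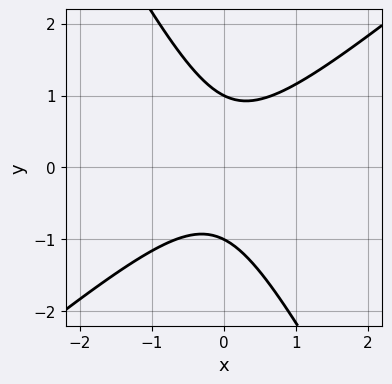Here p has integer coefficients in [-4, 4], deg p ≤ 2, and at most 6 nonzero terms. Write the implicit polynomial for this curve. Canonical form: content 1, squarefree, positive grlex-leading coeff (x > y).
3*x^2 - 2*x*y - 2*y^2 + 2

Degree: no degree-1 curve has this shape, so deg p = 2.
Against the integer gridlines: no x-intercept at any integer in the box; the y-axis gridline crossings are at y ∈ {-1, 1}.
Matching integer coefficients to the picture gives p.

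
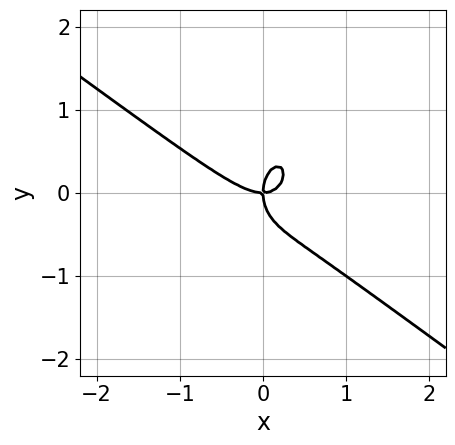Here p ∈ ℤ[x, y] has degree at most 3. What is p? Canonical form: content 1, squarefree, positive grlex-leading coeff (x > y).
3*x^3 + 3*x^2*y + 2*y^3 - 2*x*y

First, deg p = 3.
Then, observable constraints: it crosses the y-axis at the gridline y = 0; it meets the x-axis at x = 0 (among the integer gridlines).
Finally, fitting integer coefficients to these (and the overall shape) gives p.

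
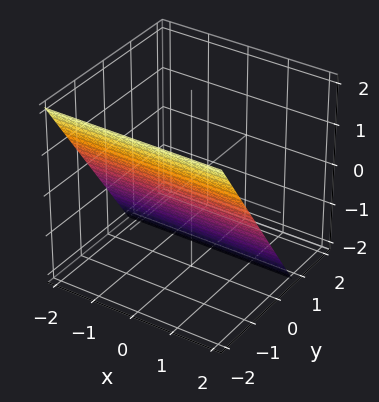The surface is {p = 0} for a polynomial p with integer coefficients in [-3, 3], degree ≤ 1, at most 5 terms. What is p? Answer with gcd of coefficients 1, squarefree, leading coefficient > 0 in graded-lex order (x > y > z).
First, degree: the surface is flat (a plane), so deg p = 1.
Then, from the axis intercepts and sections: it meets the z-axis at z = -1 (among the integer gridlines); the surface avoids every integer x-axis point in the box.
Finally, assembling these constraints gives the stated polynomial.

3*y + 2*z + 2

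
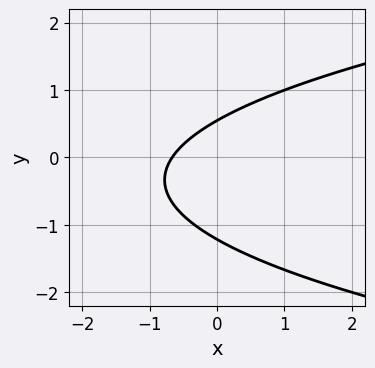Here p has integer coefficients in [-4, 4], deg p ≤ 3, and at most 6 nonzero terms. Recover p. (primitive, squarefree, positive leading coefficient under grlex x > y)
3*y^2 - 3*x + 2*y - 2

First, degree: the shape is more complex than any degree-1 curve, so deg p = 2.
Finally, the integer polynomial consistent with all of this is the stated p.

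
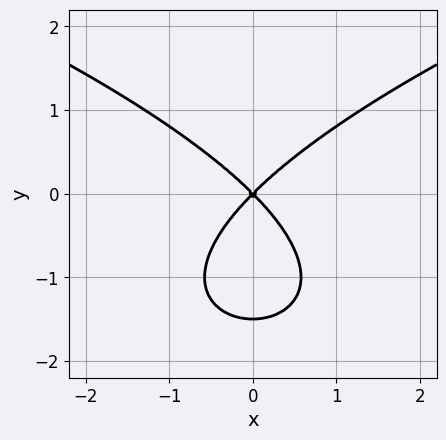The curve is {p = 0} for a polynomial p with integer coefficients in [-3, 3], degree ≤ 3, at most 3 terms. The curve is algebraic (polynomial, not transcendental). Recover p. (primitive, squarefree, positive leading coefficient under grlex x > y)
The degree is 3 — a generic line meets the curve in up to 3 points.
Symmetries: the x ↦ −x reflection is a symmetry, so x appears only in even powers.
Checking where it meets the axes: one y-axis crossing is at y = 0; it meets the x-axis at x = 0 (among the integer gridlines).
These observations pin down the coefficients.

2*y^3 - 3*x^2 + 3*y^2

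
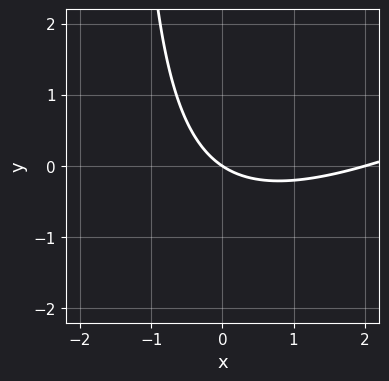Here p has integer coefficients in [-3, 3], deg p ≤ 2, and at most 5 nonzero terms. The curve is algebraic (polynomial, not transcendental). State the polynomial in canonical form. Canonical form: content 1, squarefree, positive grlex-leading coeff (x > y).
(a) deg p = 2. No degree-1 curve has this shape.
(b) Against the integer gridlines: among the integer gridlines, it crosses the x-axis at x ∈ {0, 2}; it meets the y-axis at y = 0 (among the integer gridlines).
(c) Putting this together gives p.

x^2 - 2*x*y - 2*x - 3*y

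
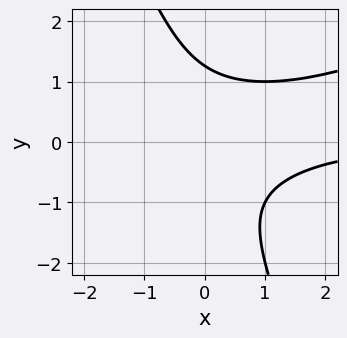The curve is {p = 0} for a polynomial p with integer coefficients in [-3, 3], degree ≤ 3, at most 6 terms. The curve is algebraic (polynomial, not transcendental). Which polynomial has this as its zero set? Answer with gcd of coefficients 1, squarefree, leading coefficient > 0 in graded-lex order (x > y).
x^2*y - 2*x*y^2 - y^3 + 2

1. deg p = 3. A generic line meets the curve in up to 3 points.
2. Reading off the gridlines: the curve avoids every integer x-axis point in the box.
3. Together with the visible shape, these determine p as stated.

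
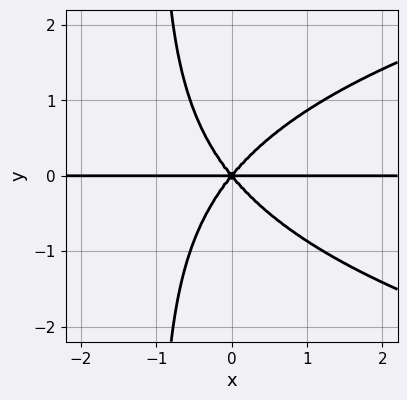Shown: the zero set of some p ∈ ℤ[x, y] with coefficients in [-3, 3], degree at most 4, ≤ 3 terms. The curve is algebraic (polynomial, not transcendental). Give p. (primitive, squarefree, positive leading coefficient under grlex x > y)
2*x*y^3 - 3*x^2*y + 2*y^3

First, deg p = 4. The shape is more complex than any degree-3 curve.
Then, against the integer gridlines: it meets the y-axis at y = 0 (among the integer gridlines); every point of the x-axis in the box is on the curve.
Finally, matching integer coefficients to the picture gives p.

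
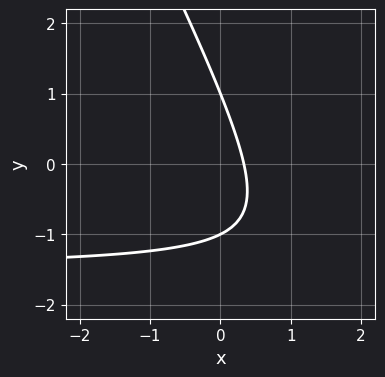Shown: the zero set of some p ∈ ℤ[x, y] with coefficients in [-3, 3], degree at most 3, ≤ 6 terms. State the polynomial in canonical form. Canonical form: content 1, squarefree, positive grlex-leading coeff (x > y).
(a) deg p = 2. The shape is more complex than any degree-1 curve.
(b) From the visible intercepts: the y-axis gridline crossings are at y ∈ {-1, 1}.
(c) The integer polynomial consistent with all of this is the stated p.

2*x*y + y^2 + 3*x - 1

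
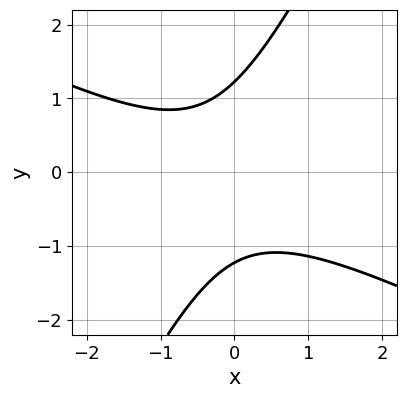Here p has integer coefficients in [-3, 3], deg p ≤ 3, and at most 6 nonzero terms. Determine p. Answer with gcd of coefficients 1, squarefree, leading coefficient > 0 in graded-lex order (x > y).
(a) Degree: no degree-1 curve has this shape, so deg p = 2.
(b) Reading off the gridlines: no x-intercept at any integer in the box.
(c) Together with the visible shape, these determine p as stated.

2*x^2 + 3*x*y - 2*y^2 + x + 3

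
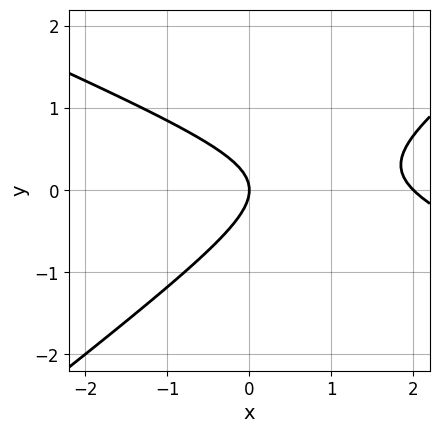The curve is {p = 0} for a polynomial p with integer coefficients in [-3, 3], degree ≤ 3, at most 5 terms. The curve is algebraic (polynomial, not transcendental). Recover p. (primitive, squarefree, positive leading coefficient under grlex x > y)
x^2 + x*y - 3*y^2 - 2*x

deg p = 2. No degree-1 curve has this shape.
Reading off the gridlines: among the integer gridlines, it crosses the x-axis at x ∈ {0, 2}; it meets the y-axis at y = 0 (among the integer gridlines).
The integer polynomial consistent with all of this is the stated p.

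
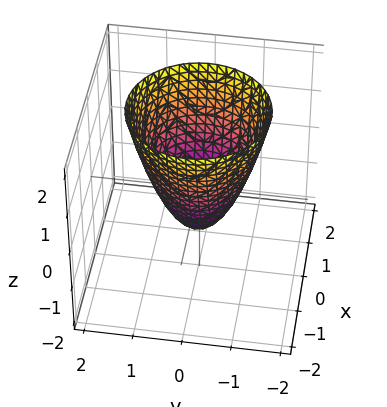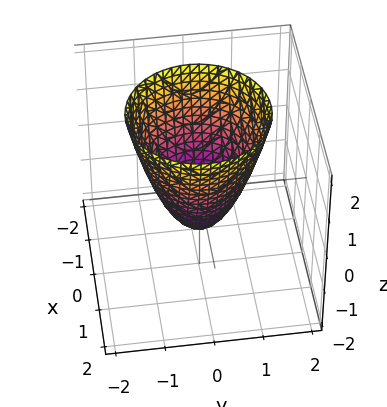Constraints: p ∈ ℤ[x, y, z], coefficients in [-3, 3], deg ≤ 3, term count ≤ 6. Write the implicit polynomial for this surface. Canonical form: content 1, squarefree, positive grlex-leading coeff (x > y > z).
3*x^2 + 3*y^2 - 2*z - 2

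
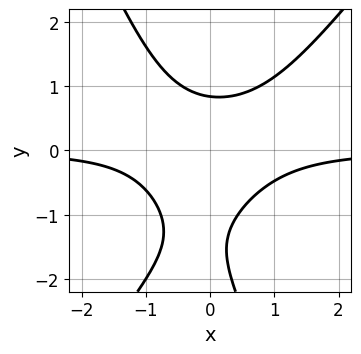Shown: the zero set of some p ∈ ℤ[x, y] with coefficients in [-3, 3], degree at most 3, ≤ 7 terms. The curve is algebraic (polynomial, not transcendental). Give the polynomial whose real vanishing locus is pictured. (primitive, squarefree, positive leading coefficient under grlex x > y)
3*x^2*y - x*y^2 - y^3 - 2*y^2 + 2

1. Degree: the shape is more complex than any degree-2 curve, so deg p = 3.
2. Reading off the gridlines: no x-intercept at any integer in the box.
3. These observations pin down the coefficients.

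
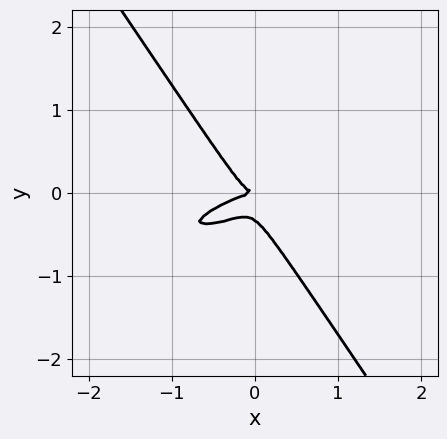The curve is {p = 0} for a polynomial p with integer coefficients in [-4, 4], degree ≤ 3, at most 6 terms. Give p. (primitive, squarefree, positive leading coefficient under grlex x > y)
x^3 - 3*x^2*y + 2*x*y^2 + 3*y^3 + y^2

(a) Degree: a generic line meets the curve in up to 3 points, so deg p = 3.
(b) Against the integer gridlines: it meets the y-axis at y = 0 (among the integer gridlines); it crosses the x-axis at the gridline x = 0.
(c) The integer polynomial consistent with all of this is the stated p.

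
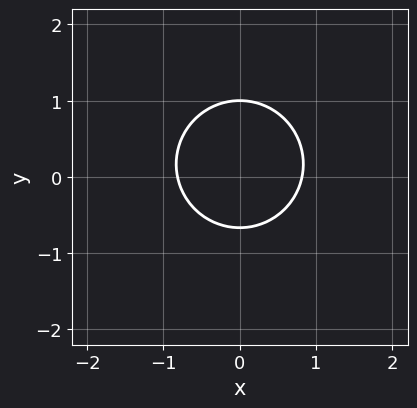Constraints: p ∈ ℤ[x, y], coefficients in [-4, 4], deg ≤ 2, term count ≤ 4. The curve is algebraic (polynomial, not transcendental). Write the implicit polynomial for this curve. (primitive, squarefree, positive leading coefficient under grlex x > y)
deg p = 2. The shape is more complex than any degree-1 curve.
Symmetries: the x ↦ −x reflection is a symmetry, so x appears only in even powers.
Reading off the gridlines: it meets the y-axis at y = 1 (among the integer gridlines).
Solving for integer coefficients yields p as stated.

3*x^2 + 3*y^2 - y - 2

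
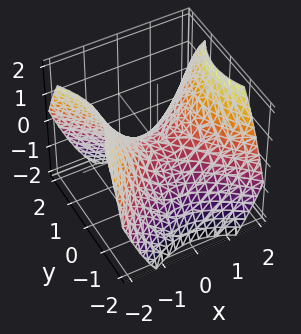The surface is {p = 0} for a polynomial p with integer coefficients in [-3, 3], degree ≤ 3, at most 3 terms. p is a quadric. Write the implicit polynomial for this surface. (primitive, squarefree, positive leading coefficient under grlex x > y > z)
2*x^2 - 2*y^2 - 3*z

Degree: a hyperbolic paraboloid; a quadric, so deg p = 2.
Symmetries: the x ↦ −x reflection is a symmetry, so x appears only in even powers; the y ↦ −y reflection is a symmetry, so y appears only in even powers.
Against the integer gridlines: one x-axis crossing is at x = 0; it meets the y-axis at y = 0 (among the integer gridlines).
Matching integer coefficients to the picture gives p.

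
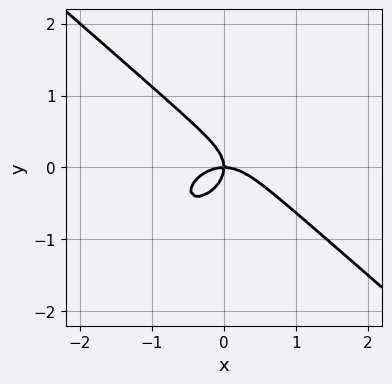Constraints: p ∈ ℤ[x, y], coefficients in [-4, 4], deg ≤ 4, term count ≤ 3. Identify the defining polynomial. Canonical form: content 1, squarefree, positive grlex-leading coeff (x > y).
2*x^3 + 3*y^3 + 2*x*y

1. Degree: no degree-2 curve has this shape, so deg p = 3.
2. Against the integer gridlines: it crosses the y-axis at the gridline y = 0; one x-axis crossing is at x = 0.
3. Fitting integer coefficients to these (and the overall shape) gives p.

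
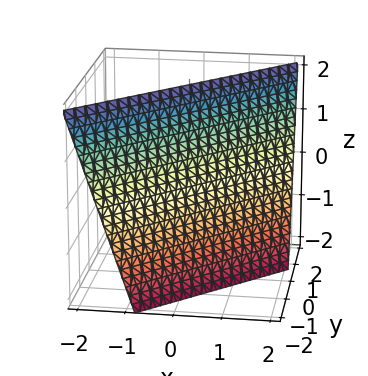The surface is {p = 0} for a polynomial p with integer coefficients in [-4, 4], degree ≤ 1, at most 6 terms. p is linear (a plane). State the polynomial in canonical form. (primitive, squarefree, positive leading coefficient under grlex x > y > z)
3*x - 3*y + z - 2

(a) Degree: the surface is flat (a plane), so deg p = 1.
(b) Against the integer gridlines: it crosses the z-axis at the gridline z = 2.
(c) Assembling these constraints gives the stated polynomial.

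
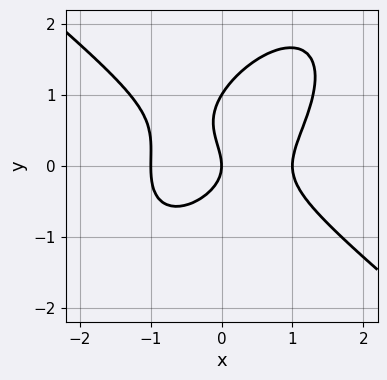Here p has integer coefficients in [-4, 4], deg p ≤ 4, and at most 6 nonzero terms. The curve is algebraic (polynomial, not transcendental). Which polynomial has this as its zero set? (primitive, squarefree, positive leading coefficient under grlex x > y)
3*x^3 - 2*x*y^2 + 3*y^3 - 3*y^2 - 3*x

(a) The degree is 3 — no degree-2 curve has this shape.
(b) Against the integer gridlines: among the integer gridlines, it crosses the x-axis at x ∈ {-1, 0, 1}; the y-axis gridline crossings are at y ∈ {0, 1}.
(c) Assembling these constraints gives the stated polynomial.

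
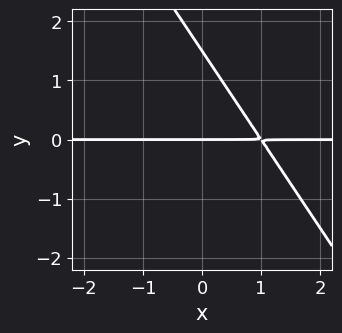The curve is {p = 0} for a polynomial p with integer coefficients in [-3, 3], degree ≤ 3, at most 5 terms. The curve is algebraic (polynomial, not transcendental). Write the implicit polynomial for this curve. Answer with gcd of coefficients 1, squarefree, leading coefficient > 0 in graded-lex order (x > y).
(a) deg p = 2. A generic line meets the curve in up to 2 points.
(b) From the axis intercepts and sections: the visible x-axis segment lies entirely on the curve; it meets the y-axis at y = 0 (among the integer gridlines).
(c) These observations pin down the coefficients.

3*x*y + 2*y^2 - 3*y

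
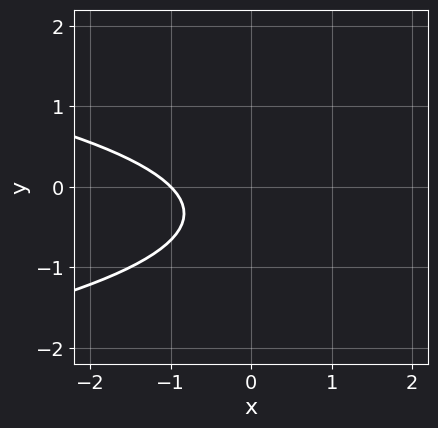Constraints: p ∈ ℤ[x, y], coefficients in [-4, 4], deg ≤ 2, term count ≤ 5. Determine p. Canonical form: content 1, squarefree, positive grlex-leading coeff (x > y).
The degree is 2 — the shape is more complex than any degree-1 curve.
Against the integer gridlines: the curve avoids every integer y-axis point in the box; it crosses the x-axis at the gridline x = -1.
The integer polynomial consistent with all of this is the stated p.

3*y^2 + 2*x + 2*y + 2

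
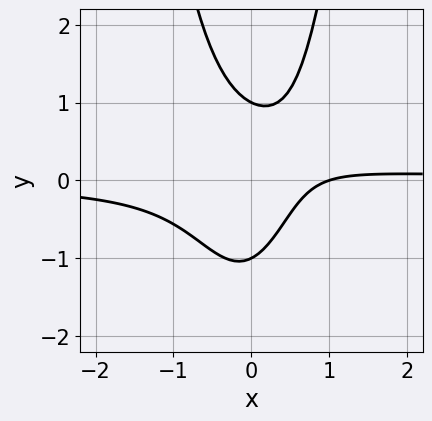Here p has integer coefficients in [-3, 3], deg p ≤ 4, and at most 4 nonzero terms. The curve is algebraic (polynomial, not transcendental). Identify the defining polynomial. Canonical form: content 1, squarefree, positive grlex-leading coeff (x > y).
deg p = 3.
Checking where it meets the axes: it crosses the x-axis at the gridline x = 1; the y-axis gridline crossings are at y ∈ {-1, 1}.
The integer polynomial consistent with all of this is the stated p.

3*x^2*y - y^2 - x + 1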